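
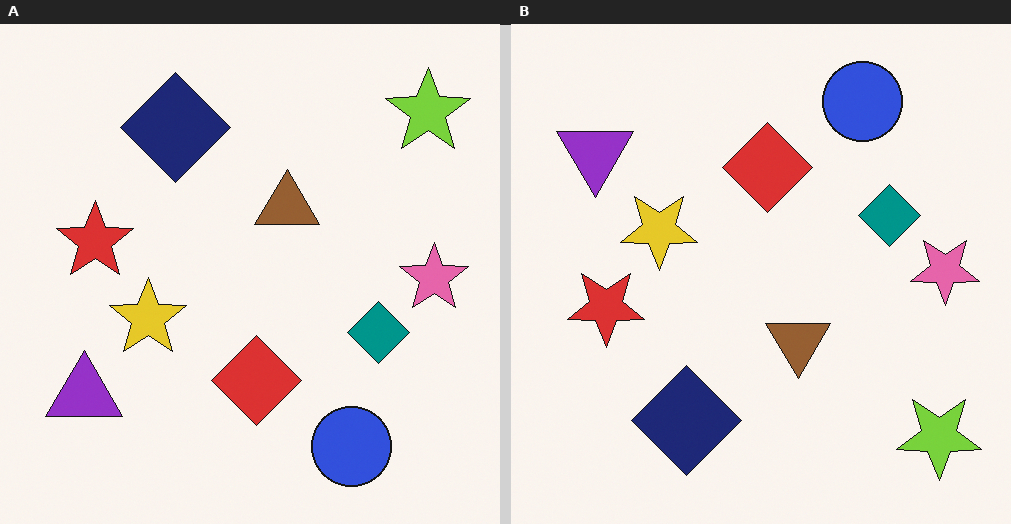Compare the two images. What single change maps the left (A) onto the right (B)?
This is the original image flipped vertically (top ↔ bottom).

The blue circle is in the bottom-right of the left (A) image and the top-right of the right (B) — shapes on opposite sides of the horizontal midline have swapped in a mirror flip.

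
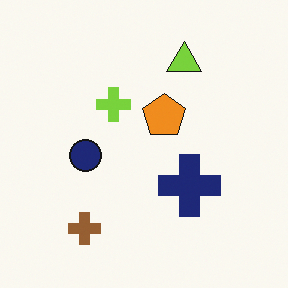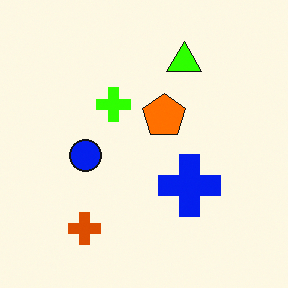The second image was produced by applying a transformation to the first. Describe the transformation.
The transformation is: heavily oversaturated.

All colors are more vivid — a global saturation change.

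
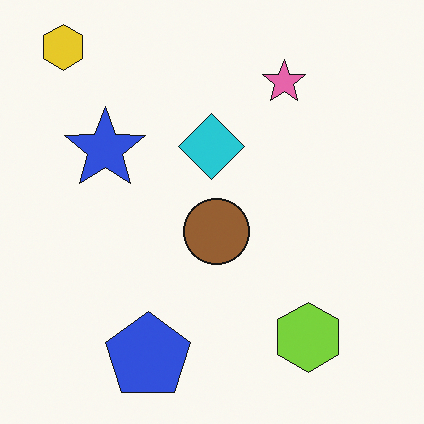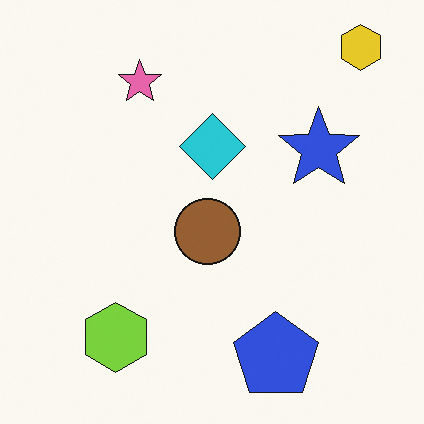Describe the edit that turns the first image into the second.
Flipped horizontally (left ↔ right).

The yellow hexagon is in the top-left of the first image and the top-right of the second — shapes on opposite sides of the vertical midline have swapped in a mirror flip.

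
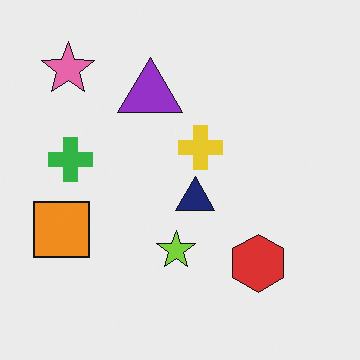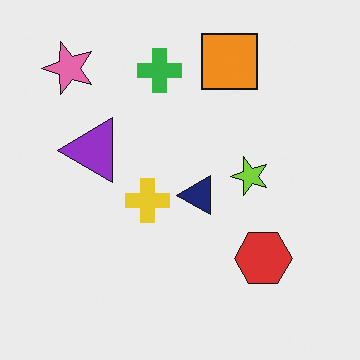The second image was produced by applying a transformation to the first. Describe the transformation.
It was transposed (reflected across the top-left ↔ bottom-right diagonal).

Shapes have swapped their row and column positions — what was in the top-right is now in the bottom-left — a diagonal reflection.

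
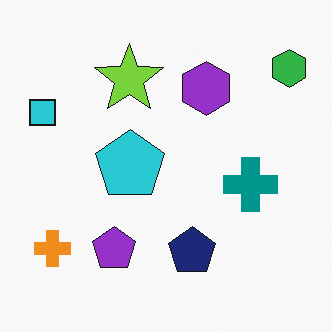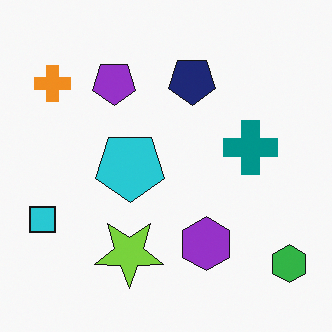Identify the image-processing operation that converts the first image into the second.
The second image is the first flipped vertically (top ↔ bottom).

The green hexagon is in the top-right of the first image and the bottom-right of the second — shapes on opposite sides of the horizontal midline have swapped in a mirror flip.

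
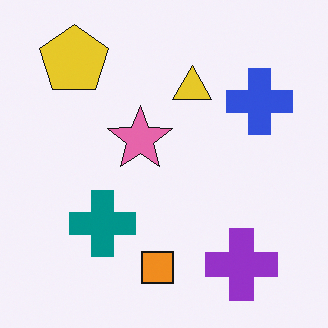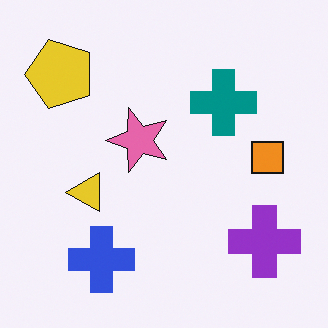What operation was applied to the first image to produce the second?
The second image is the first transposed (reflected across the top-left ↔ bottom-right diagonal).

Shapes have swapped their row and column positions — what was in the top-right is now in the bottom-left — a diagonal reflection.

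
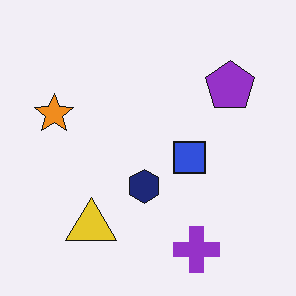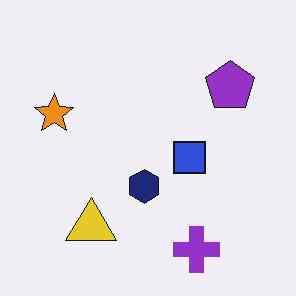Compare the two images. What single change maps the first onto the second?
This is the original image JPEG-compressed with visible artifacts.

Blocky 8×8 compression artifacts appear around shape edges and the flat background shows ringing — characteristic JPEG degradation.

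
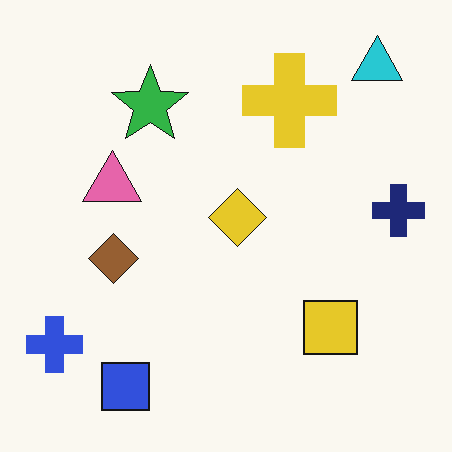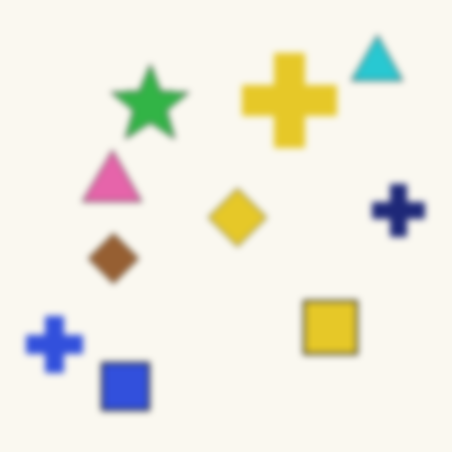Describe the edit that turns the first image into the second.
The second image is the first noticeably gaussian-blurred.

Shape edges and outlines are uniformly softened across the whole image.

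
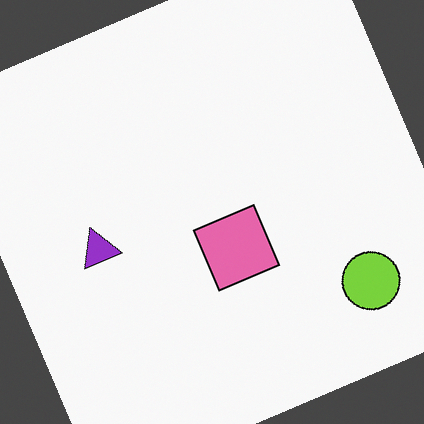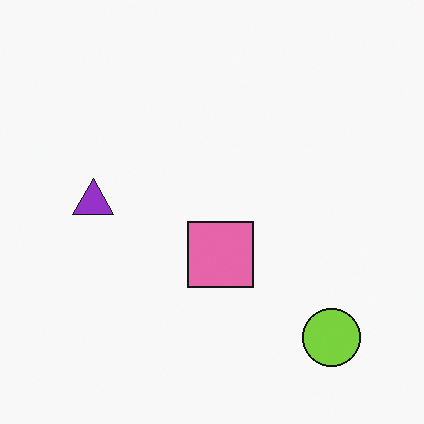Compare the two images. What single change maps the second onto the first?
Rotated counter-clockwise by a clearly visible amount.

Every shape is tilted by the same angle and the image corners show triangular fill wedges — a whole-image rotation by a non-right angle.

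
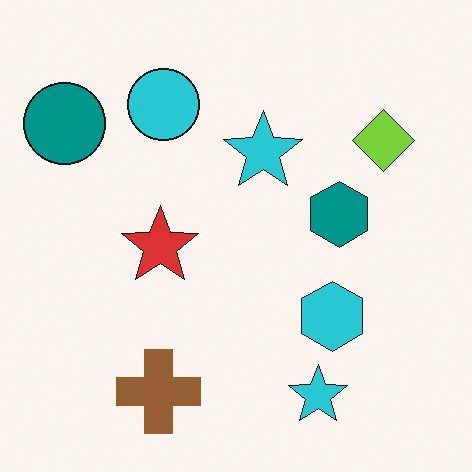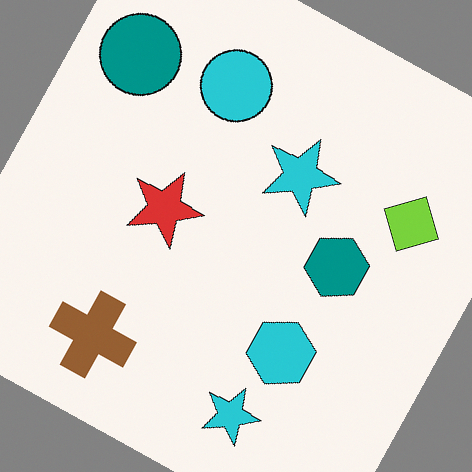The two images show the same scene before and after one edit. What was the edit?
The image was rotated clockwise by a clearly visible amount.

Every shape is tilted by the same angle and the image corners show triangular fill wedges — a whole-image rotation by a non-right angle.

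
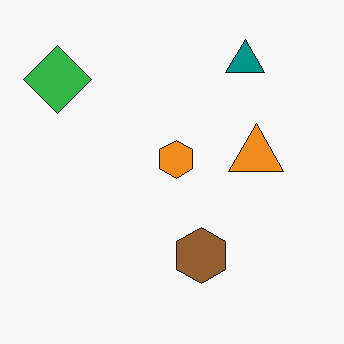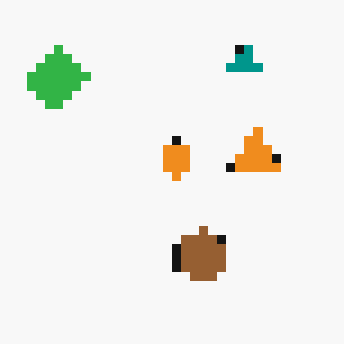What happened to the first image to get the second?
This is the original image coarsely pixelated.

Shapes are reduced to large square blocks; fine edges and outlines are lost — a downscale-then-upscale (mosaic) effect.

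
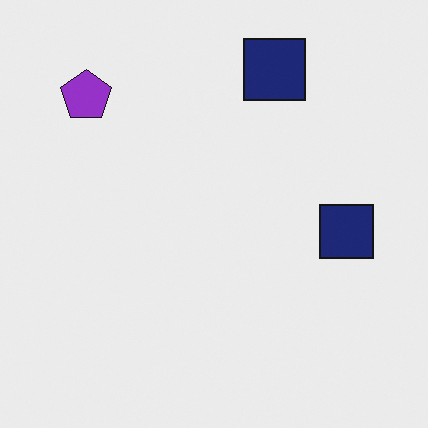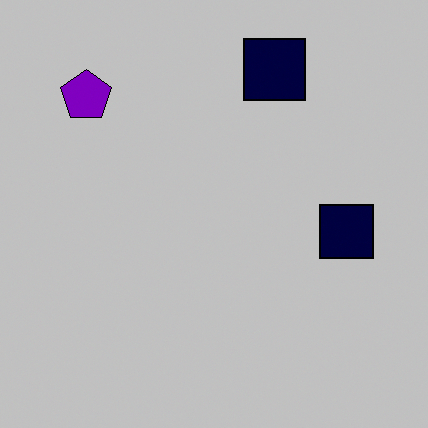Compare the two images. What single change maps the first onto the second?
This is the original image aggressively posterized.

Each flat color has snapped to a coarser quantized level — most visibly, the near-white background has dropped to a flat grey.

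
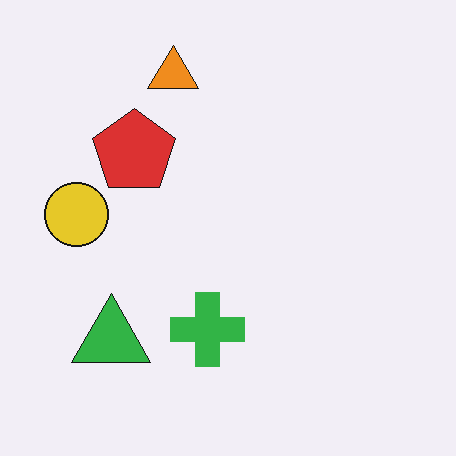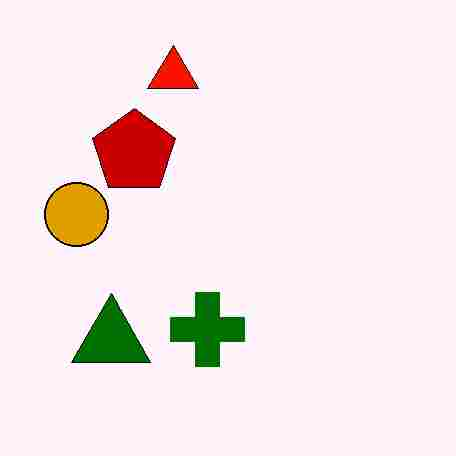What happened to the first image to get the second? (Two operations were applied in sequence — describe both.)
The transformation is: boosted in contrast, then heavily JPEG-compressed with obvious blocking artifacts.

Tones are pushed away from mid-grey across the whole image — a global contrast change. Blocky 8×8 compression artifacts appear around shape edges and the flat background shows ringing — characteristic JPEG degradation.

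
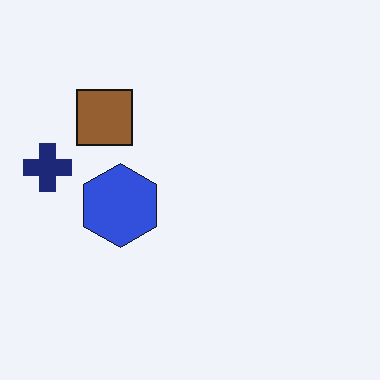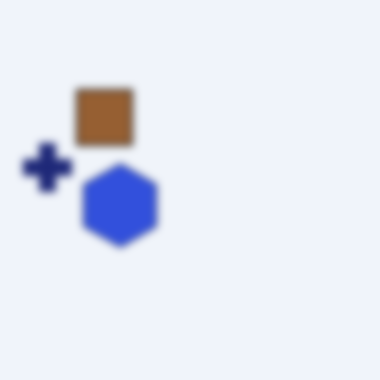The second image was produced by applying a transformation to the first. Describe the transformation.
It was noticeably gaussian-blurred.

Shape edges and outlines are uniformly softened across the whole image.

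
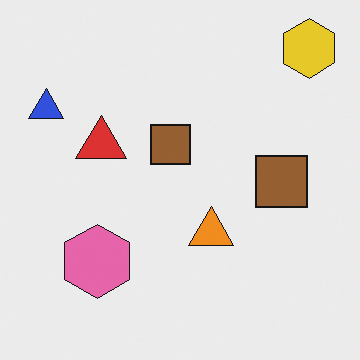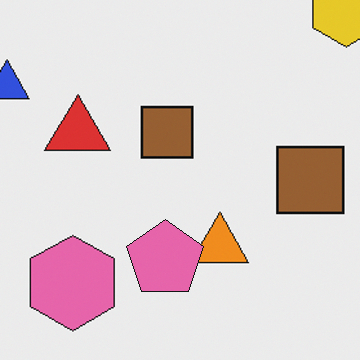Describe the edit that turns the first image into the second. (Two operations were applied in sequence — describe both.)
The transformation is: cropped slightly and scaled back up, then overlaid with an additional pink pentagon.

The visible shapes are larger and the field of view is narrower; shapes near the original edges may be partly or wholly outside the frame — a crop-and-rescale. A pink pentagon appears in the second image that is absent from the first.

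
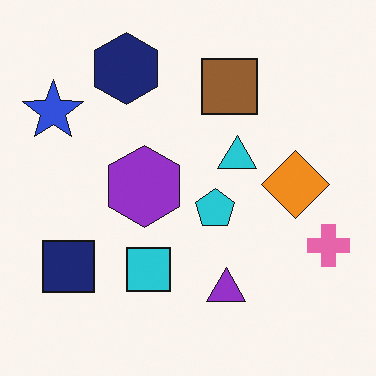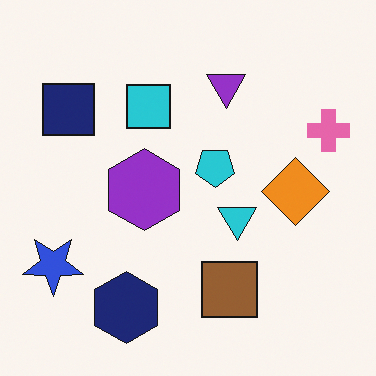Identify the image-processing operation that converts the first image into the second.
The transformation is: flipped vertically (top ↔ bottom).

The navy hexagon is in the top of the first image and the bottom of the second — shapes on opposite sides of the horizontal midline have swapped in a mirror flip.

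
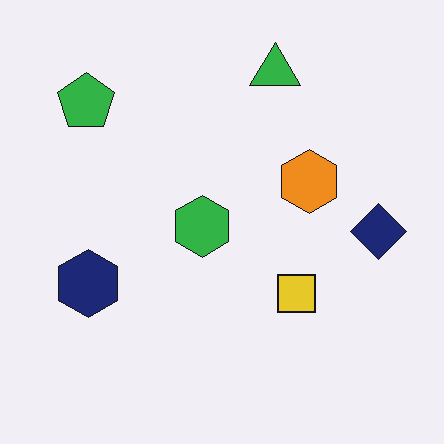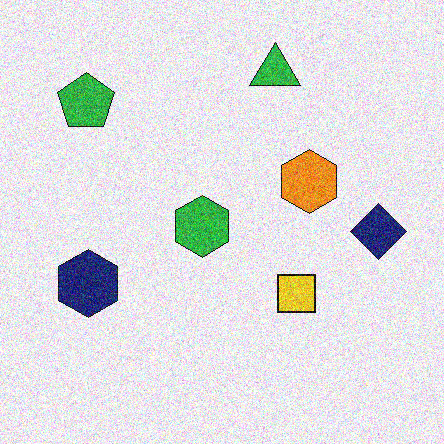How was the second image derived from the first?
It was degraded with strong gaussian noise.

Random speckle covers the whole image, including the flat background.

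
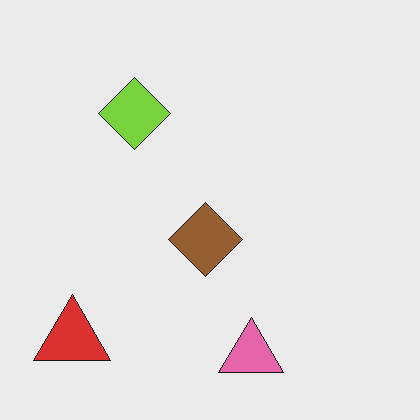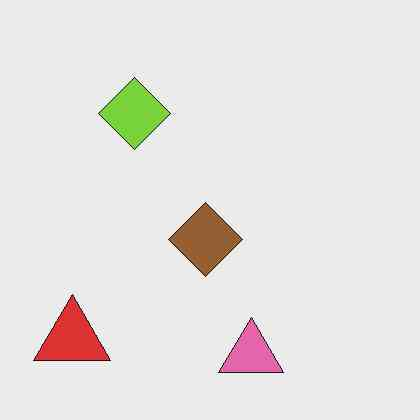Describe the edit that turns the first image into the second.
The image was given moderate JPEG compression.

Blocky 8×8 compression artifacts appear around shape edges and the flat background shows ringing — characteristic JPEG degradation.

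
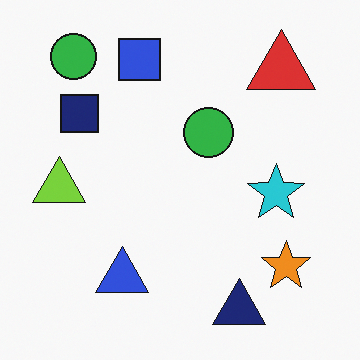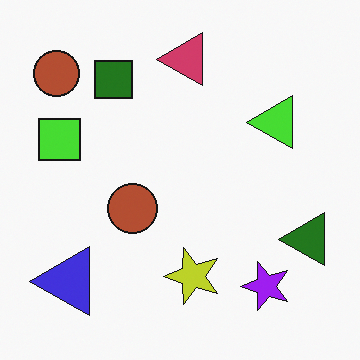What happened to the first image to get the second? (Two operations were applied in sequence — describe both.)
It was transposed (reflected across the top-left ↔ bottom-right diagonal), then hue-shifted through roughly half the color wheel.

Shapes have swapped their row and column positions — what was in the top-right is now in the bottom-left — a diagonal reflection. Every shape's color has rotated by the same amount around the hue wheel — a uniform hue shift.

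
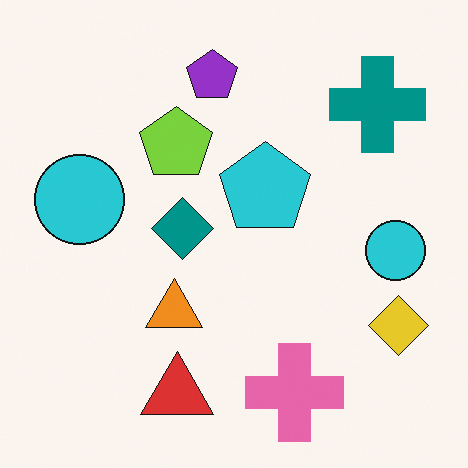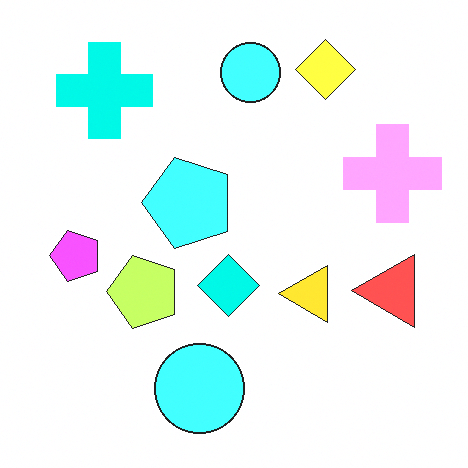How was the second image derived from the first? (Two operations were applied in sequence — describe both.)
Rotated 90° counter-clockwise, then substantially brightened.

The teal cross sits in the top-right of the first image and the top-left of the second — consistent with a whole-image 90° counter-clockwise rotation. Every pixel — background and shapes alike — is uniformly brightened.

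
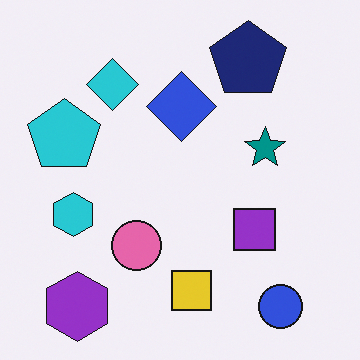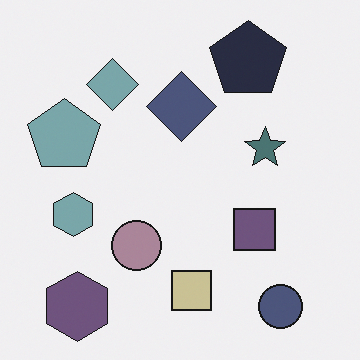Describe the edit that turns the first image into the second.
Made much more muted (saturation change).

All colors are more muted and greyish — a global saturation change.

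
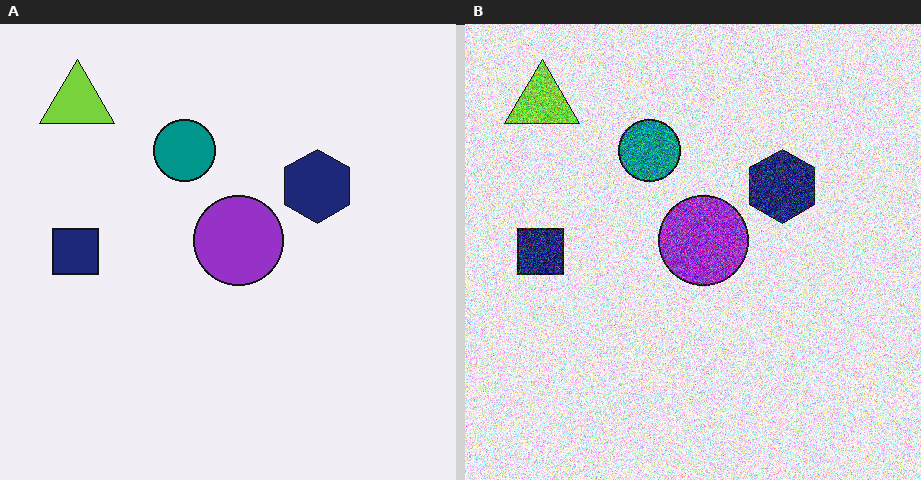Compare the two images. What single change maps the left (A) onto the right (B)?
This is the original image degraded with a thick layer of grain.

Random speckle covers the whole image, including the flat background.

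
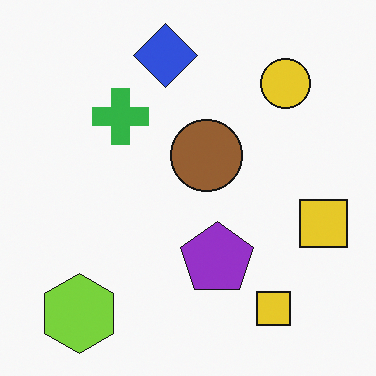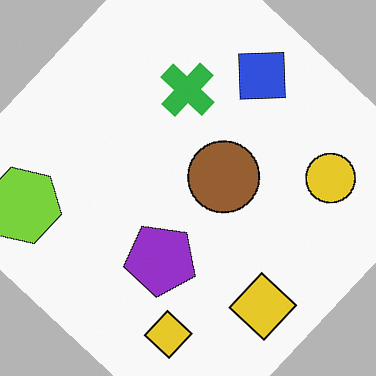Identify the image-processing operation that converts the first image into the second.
The transformation is: rotated clockwise by a large amount — several tens of degrees.

Every shape is tilted by the same angle and the image corners show triangular fill wedges — a whole-image rotation by a non-right angle.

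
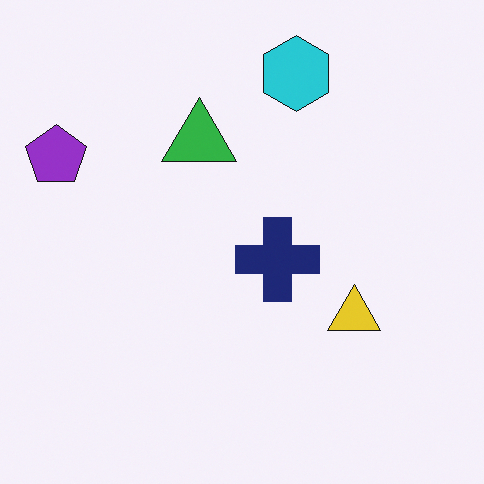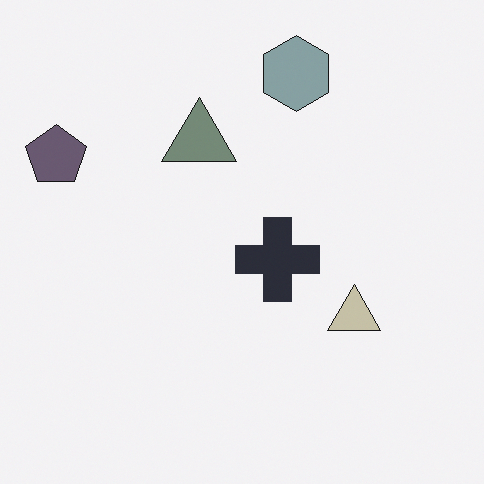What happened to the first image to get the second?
The transformation is: made much more muted (saturation change).

All colors are more muted and greyish — a global saturation change.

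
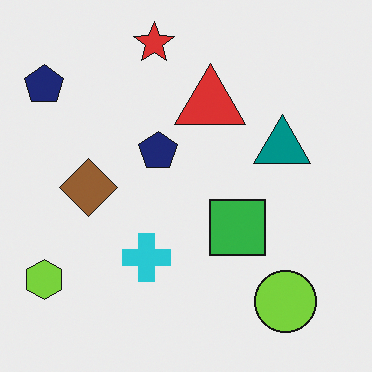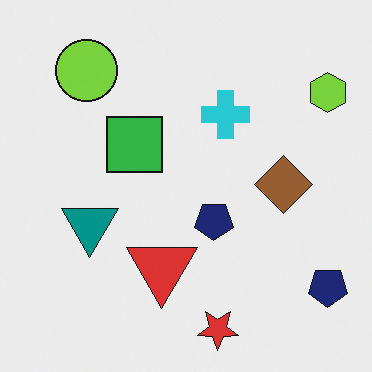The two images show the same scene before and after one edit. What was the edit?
It was rotated 180°.

The lime hexagon sits in the bottom-left of the first image and the top-right of the second — consistent with a whole-image 180° rotation.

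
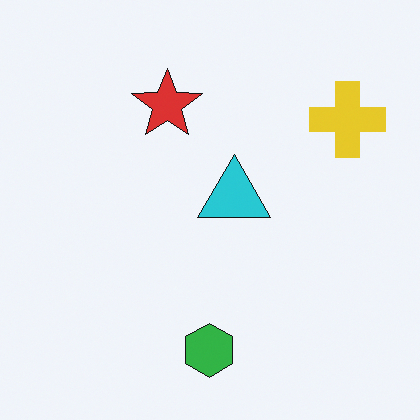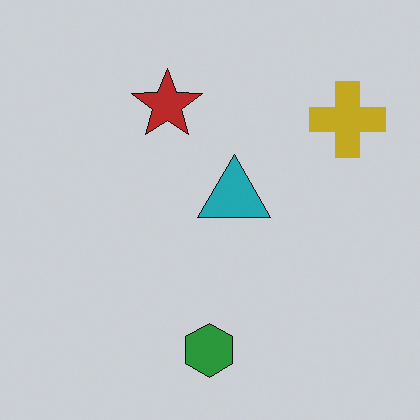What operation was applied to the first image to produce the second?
The second image is the first slightly darkened.

Every pixel — background and shapes alike — is uniformly darkened.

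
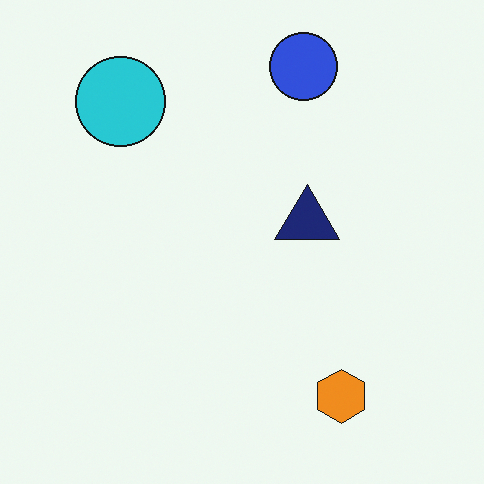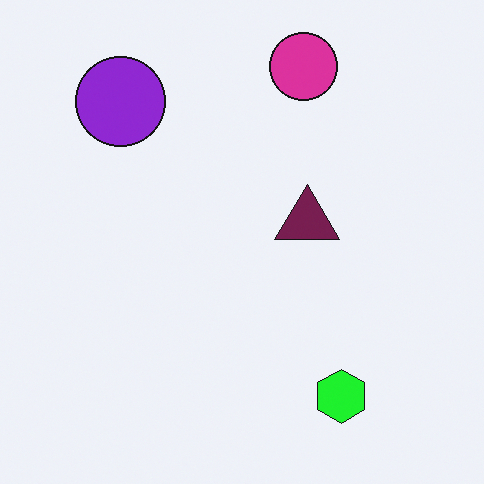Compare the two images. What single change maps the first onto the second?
This is the original image hue-shifted through roughly a third of the color wheel.

Every shape's color has rotated by the same amount around the hue wheel — a uniform hue shift.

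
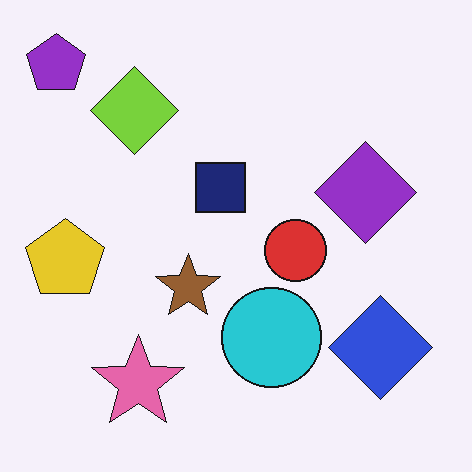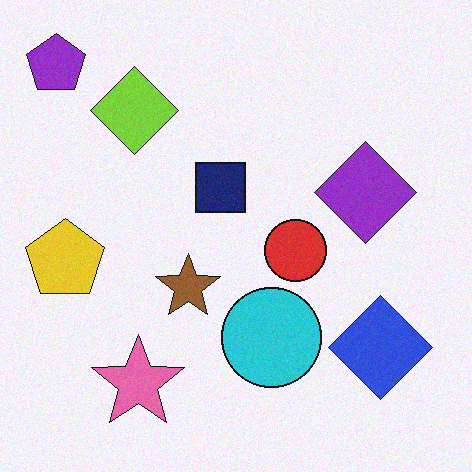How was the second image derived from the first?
The image was degraded with subtle gaussian noise.

Random speckle covers the whole image, including the flat background.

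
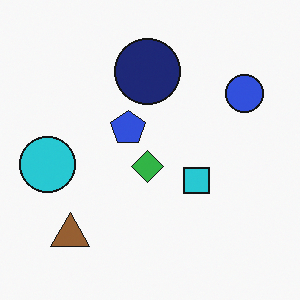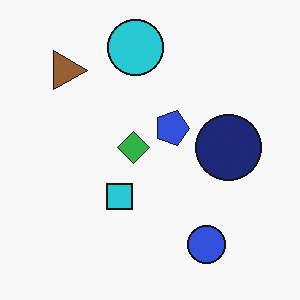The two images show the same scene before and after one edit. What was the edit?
Rotated 90° clockwise.

The brown triangle sits in the bottom-left of the first image and the top-left of the second — consistent with a whole-image 90° clockwise rotation.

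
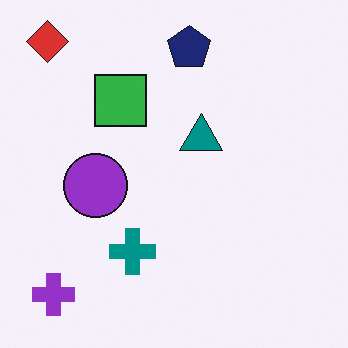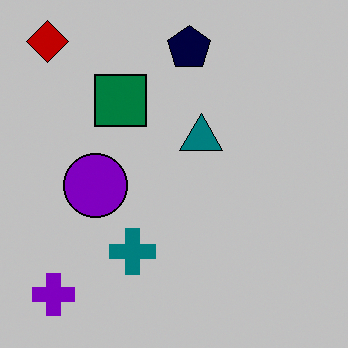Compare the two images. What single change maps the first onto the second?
The image was aggressively posterized.

Each flat color has snapped to a coarser quantized level — most visibly, the near-white background has dropped to a flat grey.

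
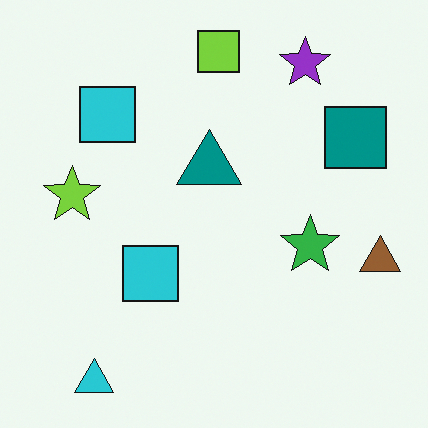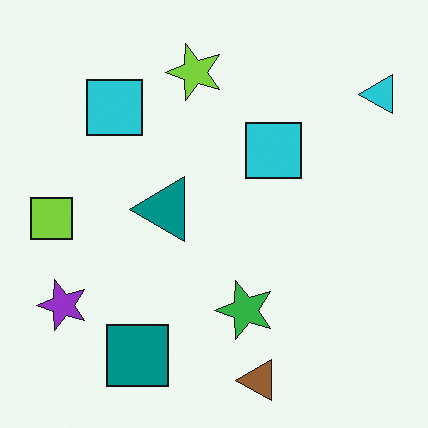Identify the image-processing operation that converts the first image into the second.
This is the original image transposed (reflected across the top-left ↔ bottom-right diagonal).

Shapes have swapped their row and column positions — what was in the top-right is now in the bottom-left — a diagonal reflection.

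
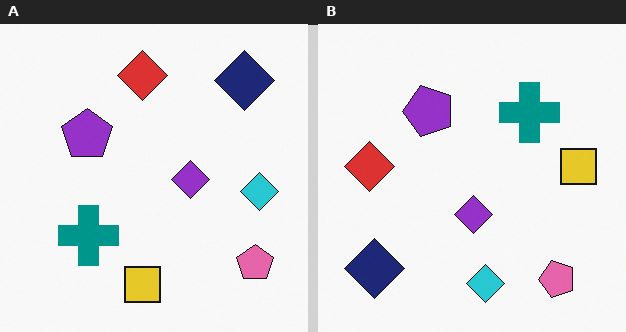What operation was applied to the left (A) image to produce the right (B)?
Transposed (reflected across the top-left ↔ bottom-right diagonal).

Shapes have swapped their row and column positions — what was in the top-right is now in the bottom-left — a diagonal reflection.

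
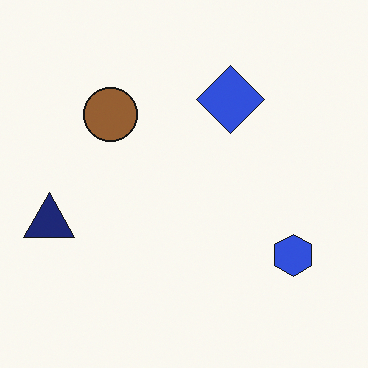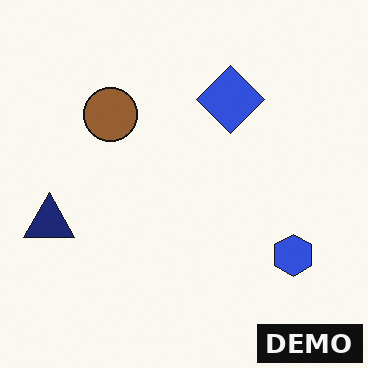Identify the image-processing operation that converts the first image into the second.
This is the original image watermarked with the text "DEMO" in the lower-right corner.

A dark label reading "DEMO" appears in the lower-right corner.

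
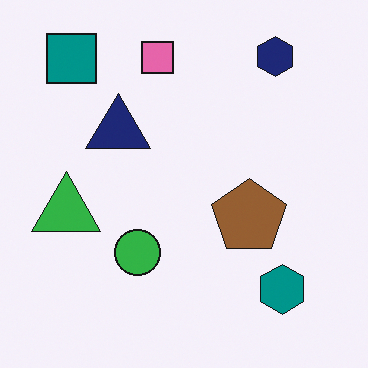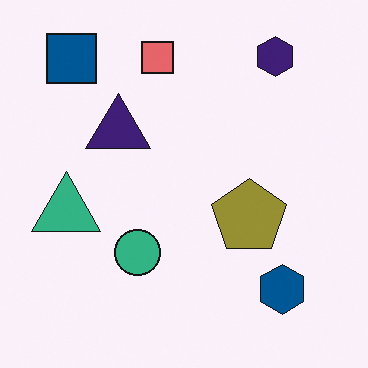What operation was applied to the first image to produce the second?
The image was hue-shifted slightly.

Every shape's color has rotated by the same amount around the hue wheel — a uniform hue shift.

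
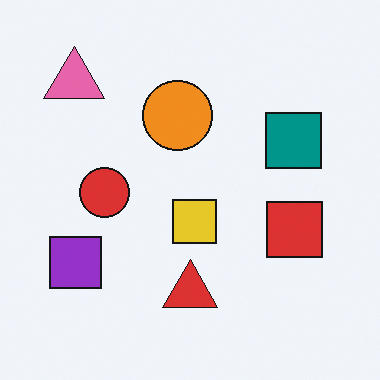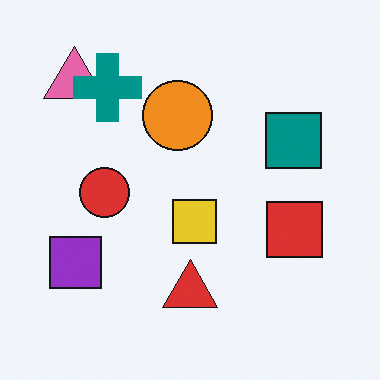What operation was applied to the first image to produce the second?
It was overlaid with an additional teal cross.

A teal cross appears in the second image that is absent from the first.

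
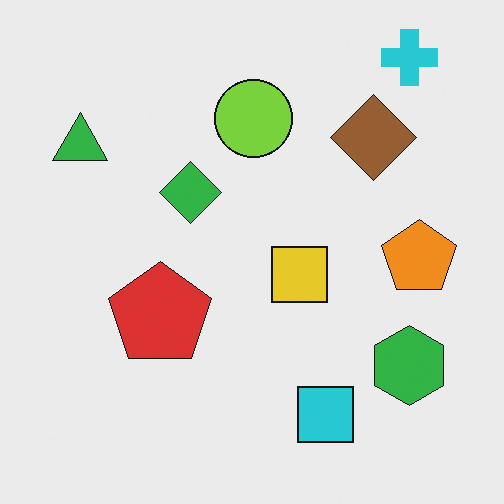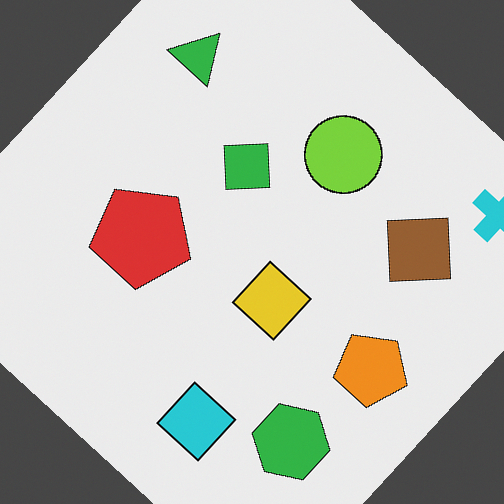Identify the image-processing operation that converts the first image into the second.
The transformation is: rotated clockwise by a large amount — several tens of degrees.

Every shape is tilted by the same angle and the image corners show triangular fill wedges — a whole-image rotation by a non-right angle.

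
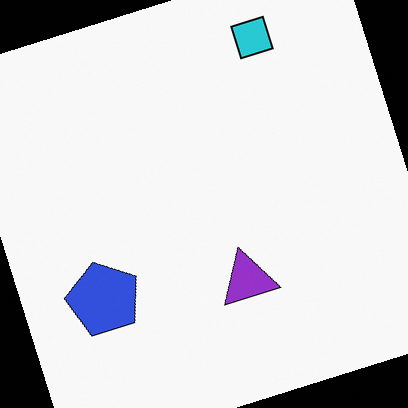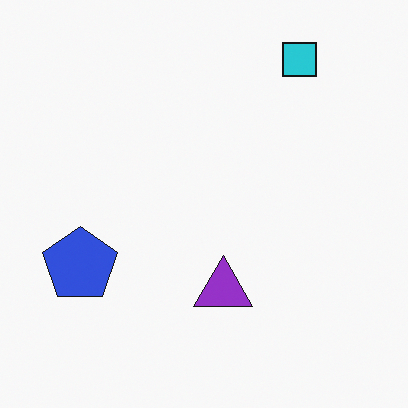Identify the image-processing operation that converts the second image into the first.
The first image is the second rotated counter-clockwise by a moderate amount.

Every shape is tilted by the same angle and the image corners show triangular fill wedges — a whole-image rotation by a non-right angle.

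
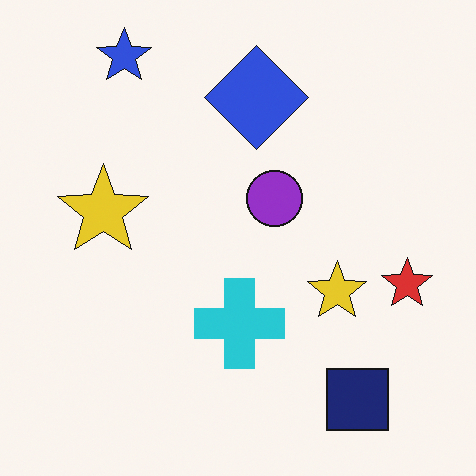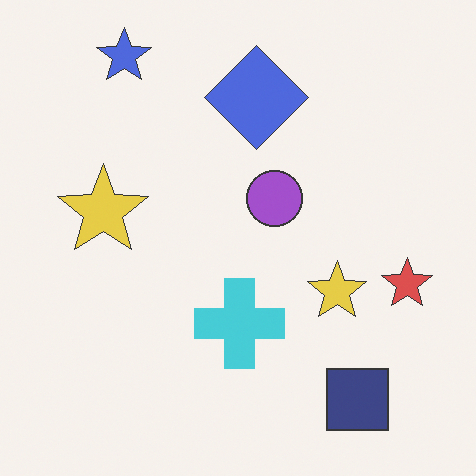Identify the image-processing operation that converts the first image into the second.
The second image is the first given slightly reduced contrast.

Tones are pushed toward mid-grey across the whole image — a global contrast change.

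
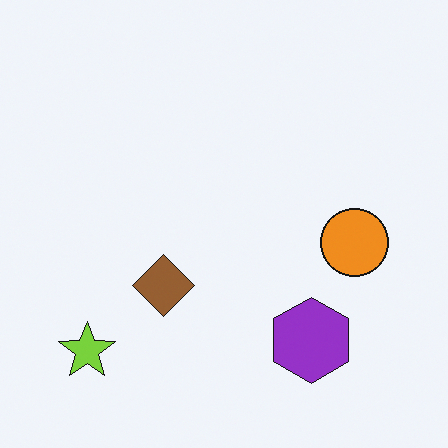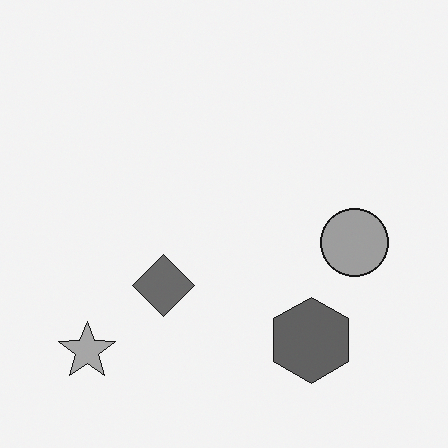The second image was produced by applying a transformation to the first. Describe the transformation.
The image was converted to grayscale.

All color is removed — every shape is now a shade of grey.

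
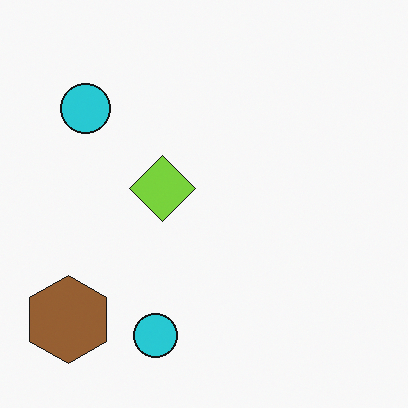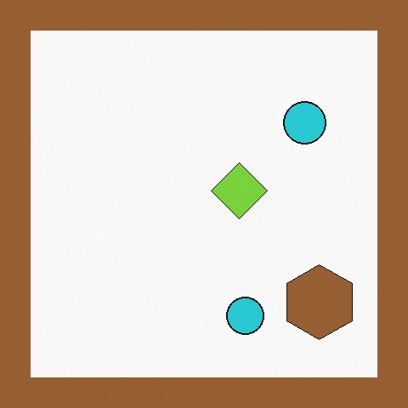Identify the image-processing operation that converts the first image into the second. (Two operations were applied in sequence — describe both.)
The image was flipped horizontally (left ↔ right), then framed with a brown border.

The brown hexagon is in the bottom-left of the first image and the bottom-right of the second — shapes on opposite sides of the vertical midline have swapped in a mirror flip. A solid brown frame runs around the edge of the second image, with the content slightly shrunk inside it.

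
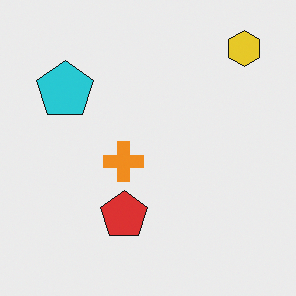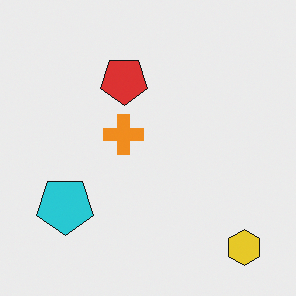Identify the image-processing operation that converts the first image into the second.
It was flipped vertically (top ↔ bottom).

The yellow hexagon is in the top-right of the first image and the bottom-right of the second — shapes on opposite sides of the horizontal midline have swapped in a mirror flip.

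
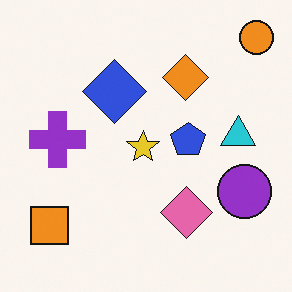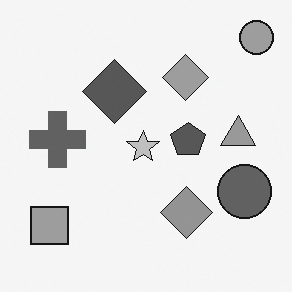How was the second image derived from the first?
The second image is the first converted to grayscale.

All color is removed — every shape is now a shade of grey.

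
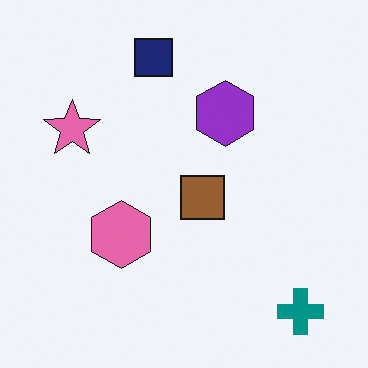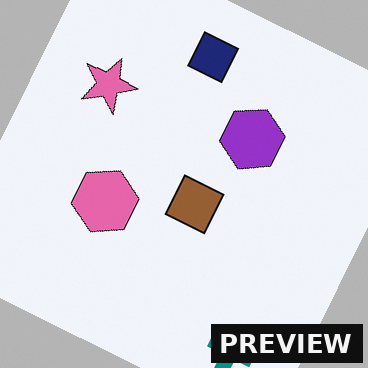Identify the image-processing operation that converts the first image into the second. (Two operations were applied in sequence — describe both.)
It was rotated clockwise by a clearly visible amount, then watermarked with the text "PREVIEW" in the lower-right corner.

Every shape is tilted by the same angle and the image corners show triangular fill wedges — a whole-image rotation by a non-right angle. A dark label reading "PREVIEW" appears in the lower-right corner.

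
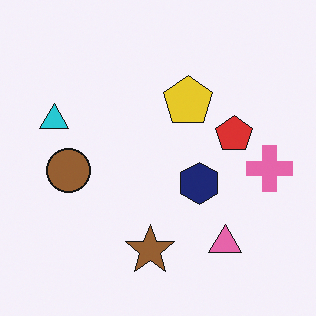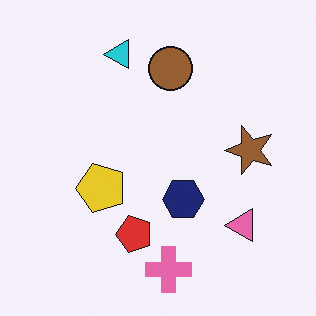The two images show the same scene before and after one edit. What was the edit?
The second image is the first transposed (reflected across the top-left ↔ bottom-right diagonal).

Shapes have swapped their row and column positions — what was in the top-right is now in the bottom-left — a diagonal reflection.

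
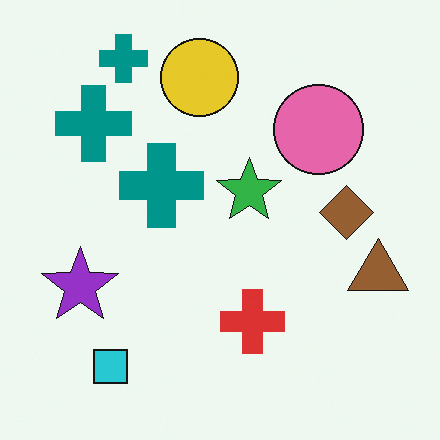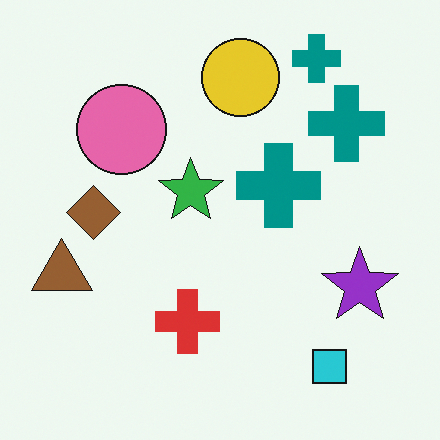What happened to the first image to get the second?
It was flipped horizontally (left ↔ right).

The brown triangle is in the right of the first image and the left of the second — shapes on opposite sides of the vertical midline have swapped in a mirror flip.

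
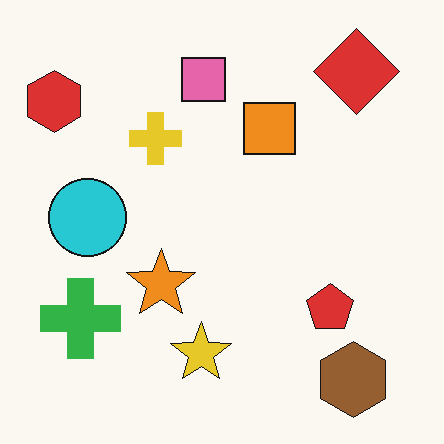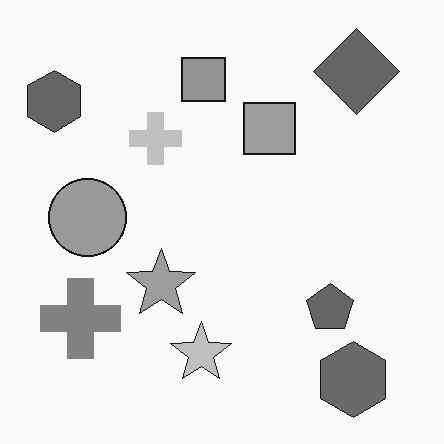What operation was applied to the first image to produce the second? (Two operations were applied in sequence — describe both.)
This is the original image converted to grayscale, then given moderate JPEG compression.

All color is removed — every shape is now a shade of grey. Blocky 8×8 compression artifacts appear around shape edges and the flat background shows ringing — characteristic JPEG degradation.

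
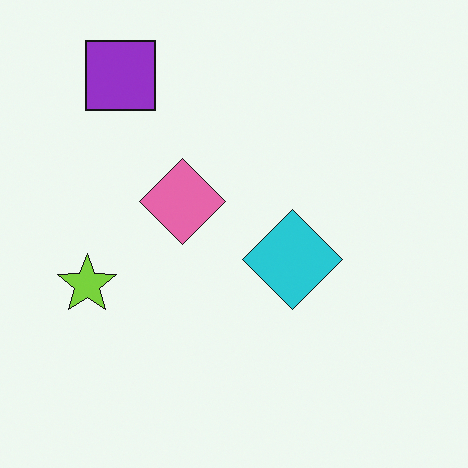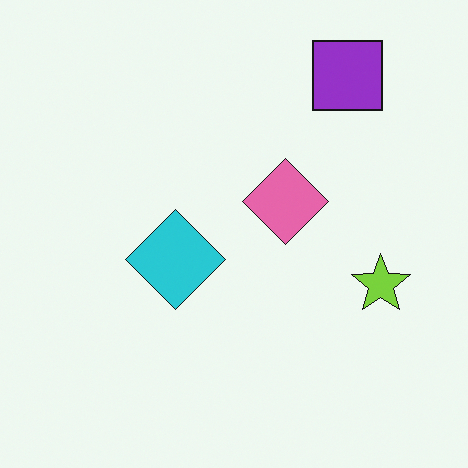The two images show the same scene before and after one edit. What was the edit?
The image was flipped horizontally (left ↔ right).

The lime star is in the left of the first image and the right of the second — shapes on opposite sides of the vertical midline have swapped in a mirror flip.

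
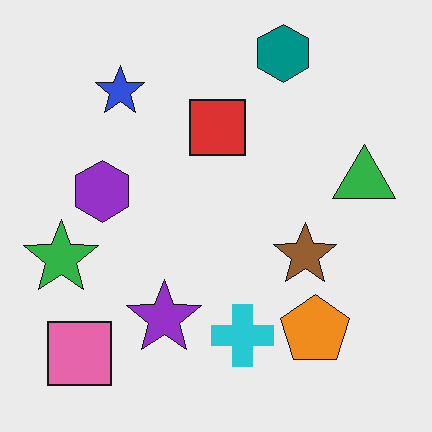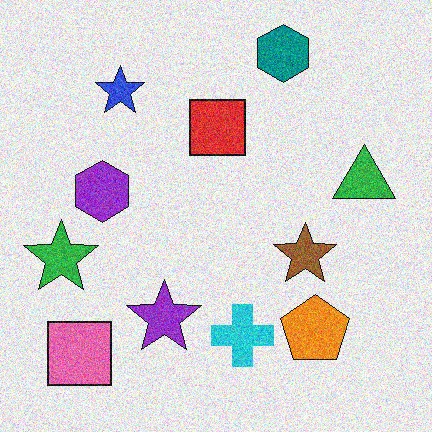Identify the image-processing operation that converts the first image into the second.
Degraded with moderate additive noise.

Random speckle covers the whole image, including the flat background.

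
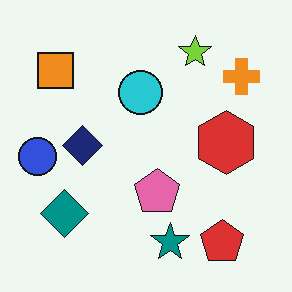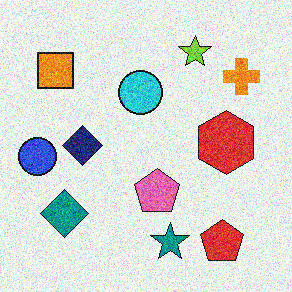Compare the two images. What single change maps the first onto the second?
This is the original image degraded with strong gaussian noise.

Random speckle covers the whole image, including the flat background.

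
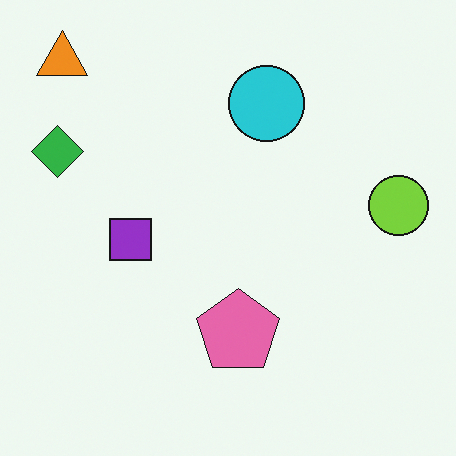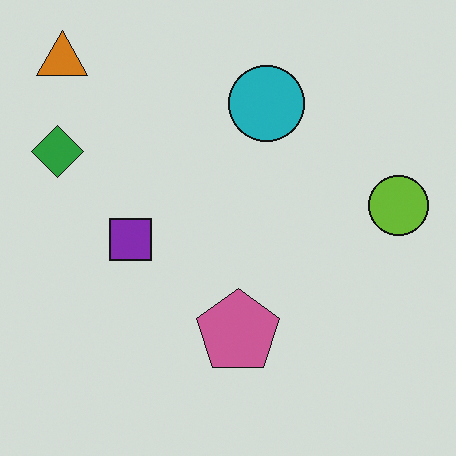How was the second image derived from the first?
It was slightly darkened.

Every pixel — background and shapes alike — is uniformly darkened.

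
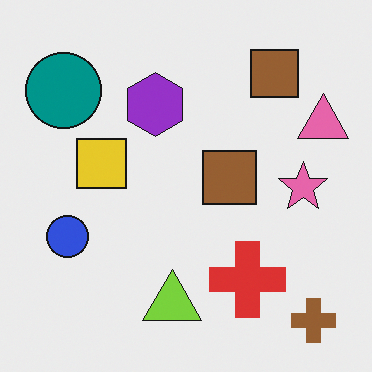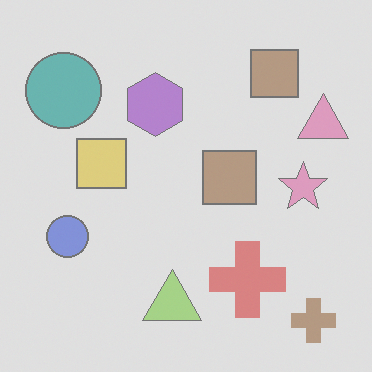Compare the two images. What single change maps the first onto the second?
The transformation is: given much lower contrast.

Tones are pushed toward mid-grey across the whole image — a global contrast change.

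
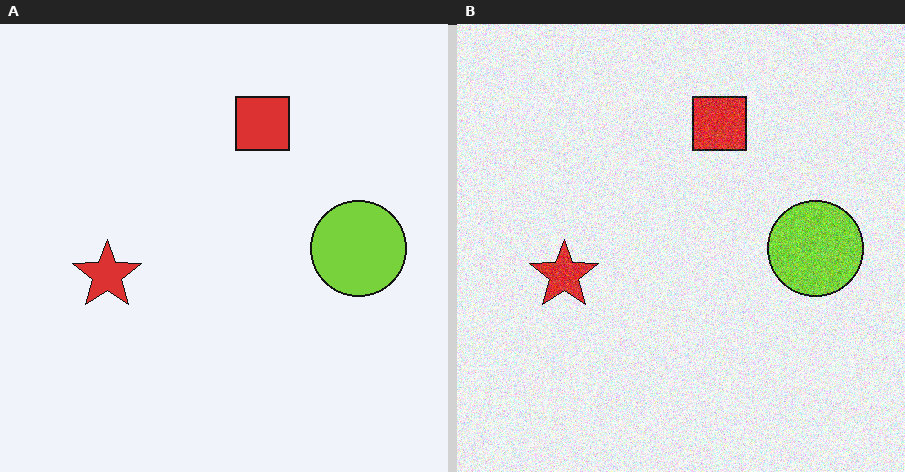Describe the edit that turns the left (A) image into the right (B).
The transformation is: degraded with visible gaussian noise.

Random speckle covers the whole image, including the flat background.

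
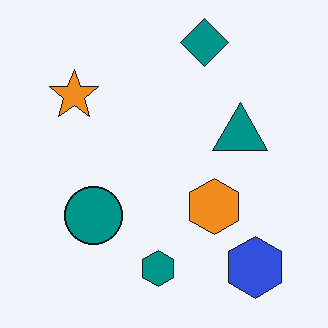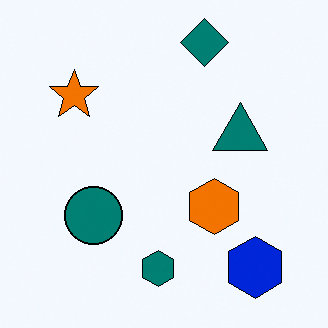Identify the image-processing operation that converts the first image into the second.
It was given slightly increased contrast.

Tones are pushed away from mid-grey across the whole image — a global contrast change.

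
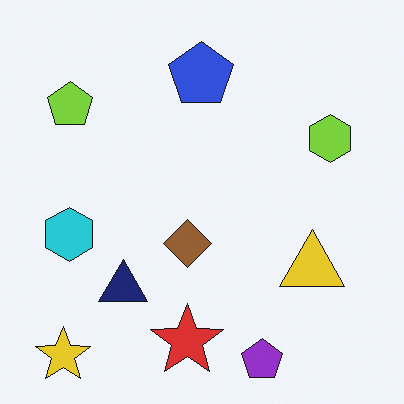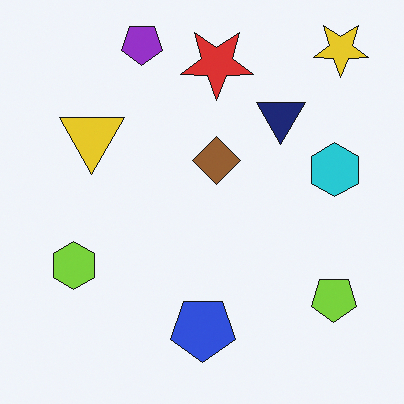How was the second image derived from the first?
It was rotated 180°.

The yellow star sits in the bottom-left of the first image and the top-right of the second — consistent with a whole-image 180° rotation.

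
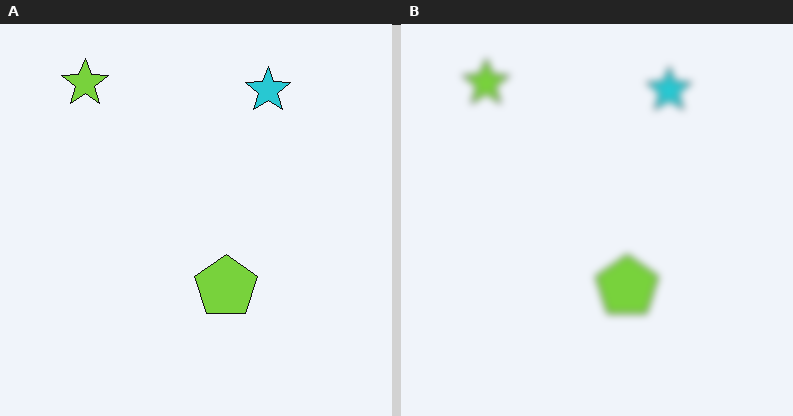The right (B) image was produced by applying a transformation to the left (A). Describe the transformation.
It was moderately blurred.

Shape edges and outlines are uniformly softened across the whole image.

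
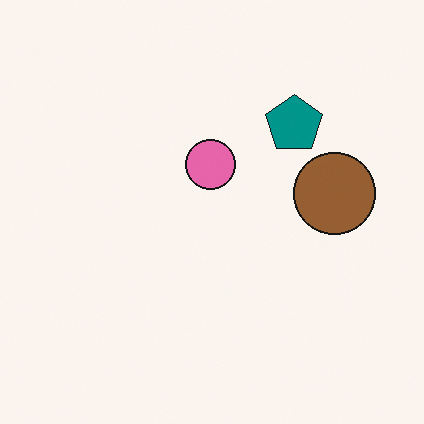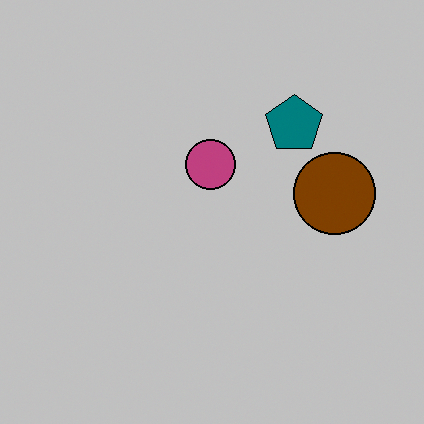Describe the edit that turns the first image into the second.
Aggressively posterized.

Each flat color has snapped to a coarser quantized level — most visibly, the near-white background has dropped to a flat grey.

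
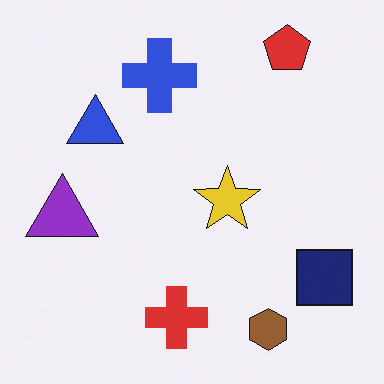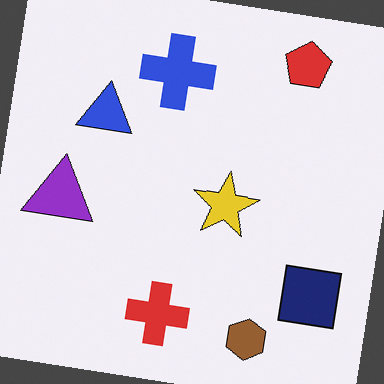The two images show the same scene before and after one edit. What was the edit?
Rotated clockwise by a small amount.

Every shape is tilted by the same angle and the image corners show triangular fill wedges — a whole-image rotation by a non-right angle.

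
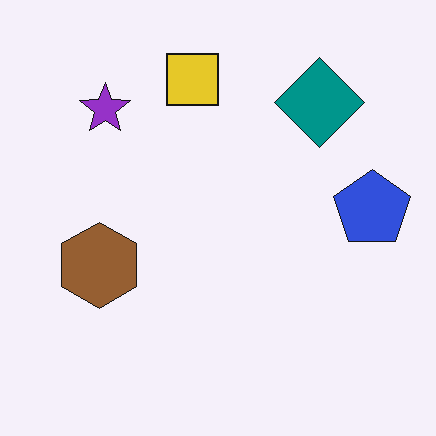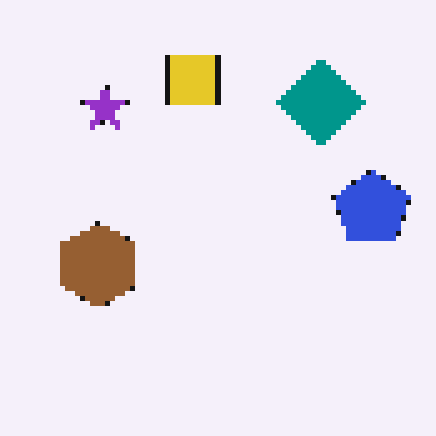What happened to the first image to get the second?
The transformation is: lightly pixelated (a mild mosaic effect).

Shapes are reduced to large square blocks; fine edges and outlines are lost — a downscale-then-upscale (mosaic) effect.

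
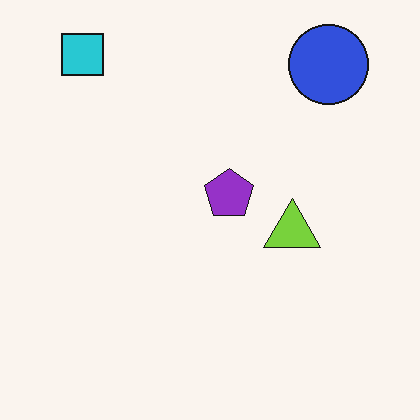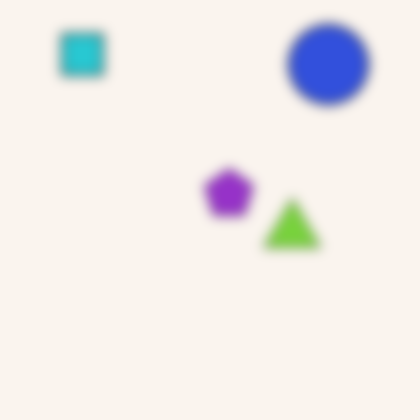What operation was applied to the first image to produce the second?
The transformation is: strongly gaussian-blurred.

Shape edges and outlines are uniformly softened across the whole image.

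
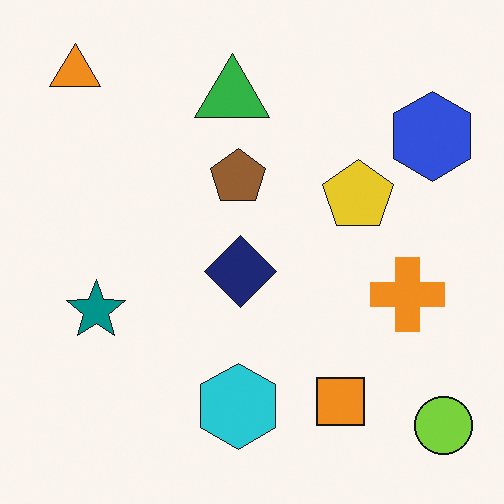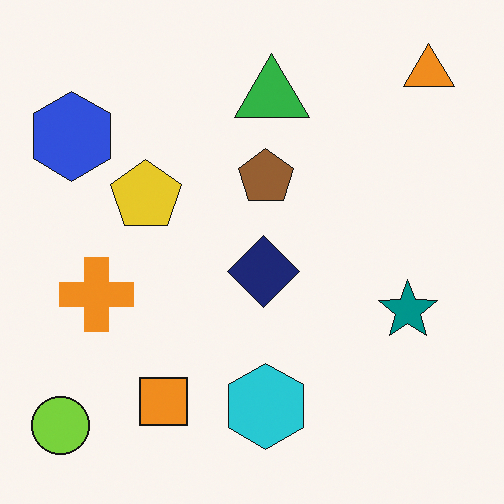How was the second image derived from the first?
The second image is the first flipped horizontally (left ↔ right).

The lime circle is in the bottom-right of the first image and the bottom-left of the second — shapes on opposite sides of the vertical midline have swapped in a mirror flip.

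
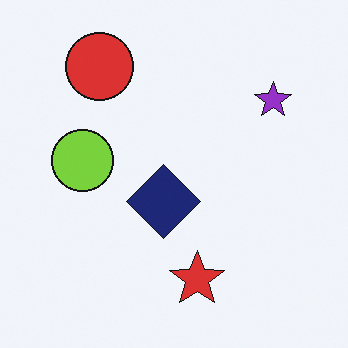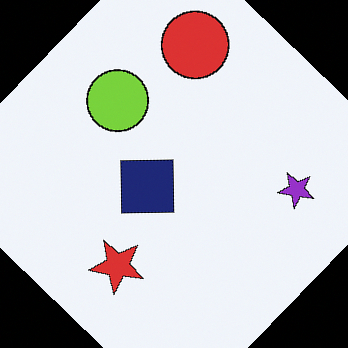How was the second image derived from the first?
The transformation is: rotated clockwise by a large amount — several tens of degrees.

Every shape is tilted by the same angle and the image corners show triangular fill wedges — a whole-image rotation by a non-right angle.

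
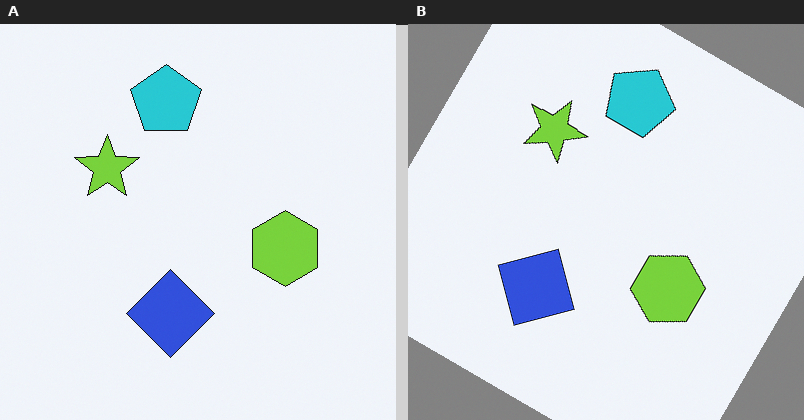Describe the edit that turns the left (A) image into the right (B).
It was rotated clockwise by a large amount — several tens of degrees.

Every shape is tilted by the same angle and the image corners show triangular fill wedges — a whole-image rotation by a non-right angle.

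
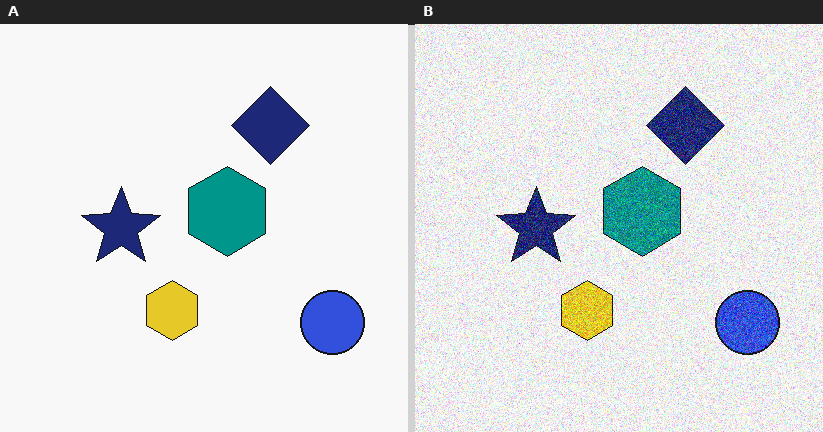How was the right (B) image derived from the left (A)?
The image was degraded with heavy additive noise.

Random speckle covers the whole image, including the flat background.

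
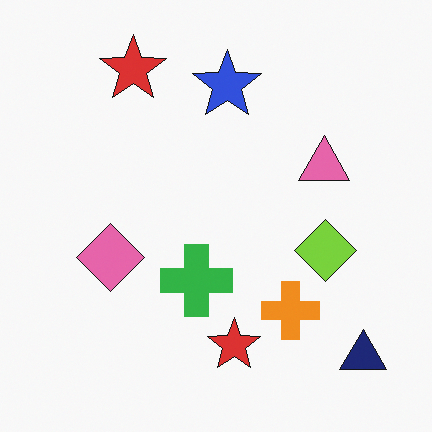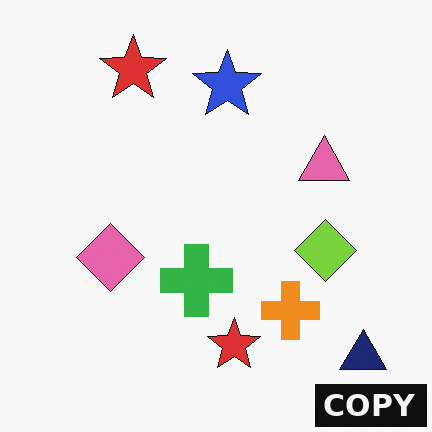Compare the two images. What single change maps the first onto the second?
The transformation is: watermarked with the text "COPY" in the lower-right corner.

A dark label reading "COPY" appears in the lower-right corner.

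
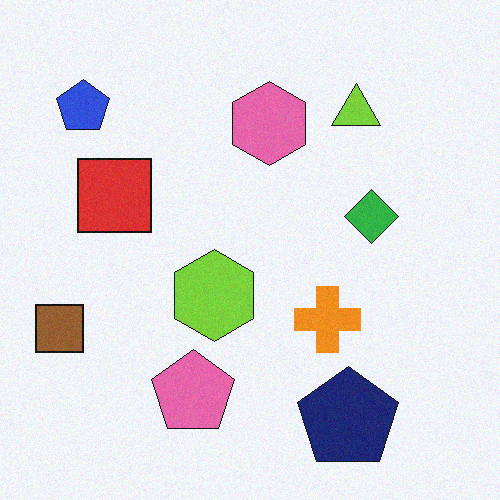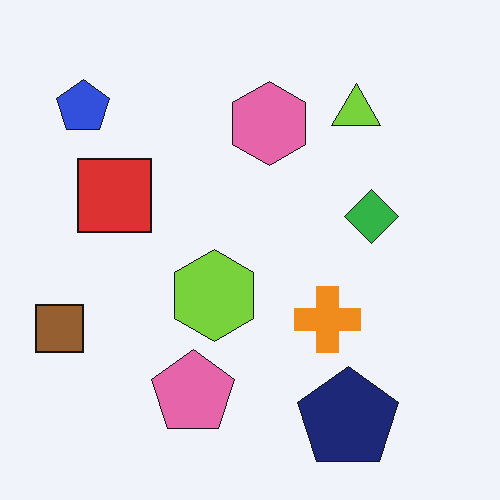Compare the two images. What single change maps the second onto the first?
The first image is the second degraded with a light layer of grain.

Random speckle covers the whole image, including the flat background.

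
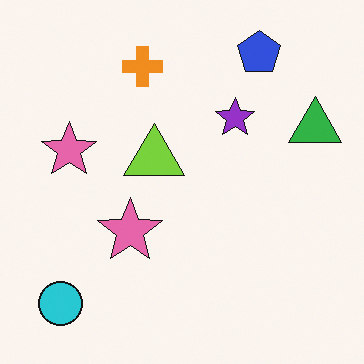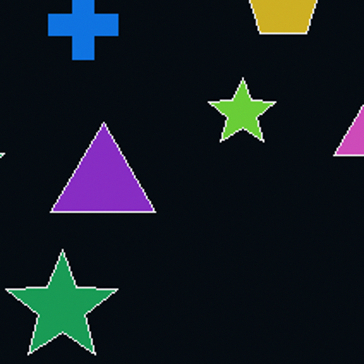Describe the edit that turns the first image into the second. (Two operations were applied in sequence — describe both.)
The transformation is: color-inverted (negative), then cropped to a noticeably smaller region and rescaled.

The light background has become dark and every shape's color is its complement — a photographic negative. The visible shapes are larger and the field of view is narrower; shapes near the original edges may be partly or wholly outside the frame — a crop-and-rescale.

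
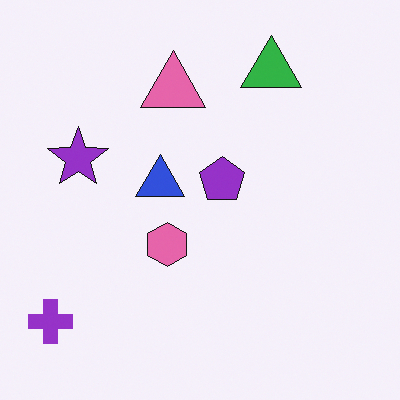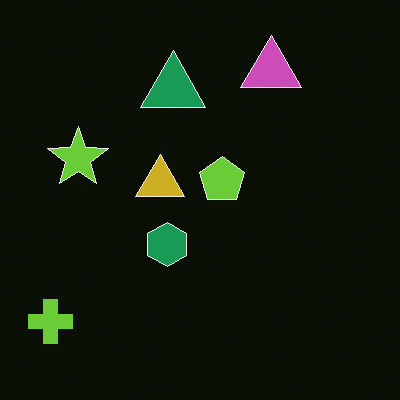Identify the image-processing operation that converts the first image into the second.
Color-inverted (negative).

The light background has become dark and every shape's color is its complement — a photographic negative.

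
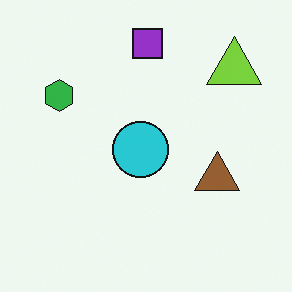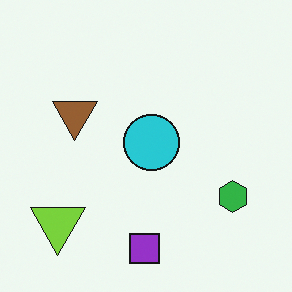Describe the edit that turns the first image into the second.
The second image is the first rotated 180°.

The lime triangle sits in the top-right of the first image and the bottom-left of the second — consistent with a whole-image 180° rotation.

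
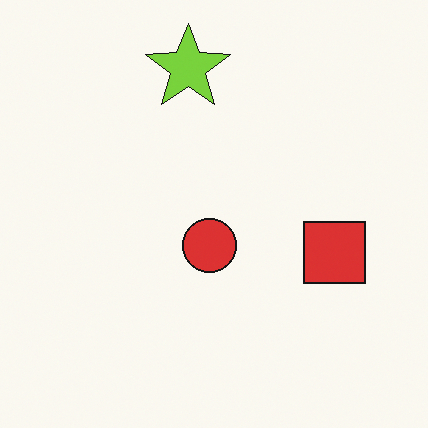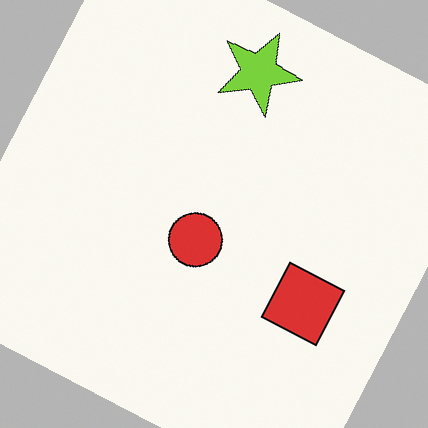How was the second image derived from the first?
The second image is the first rotated clockwise by a clearly visible amount.

Every shape is tilted by the same angle and the image corners show triangular fill wedges — a whole-image rotation by a non-right angle.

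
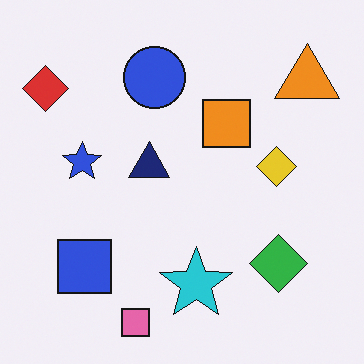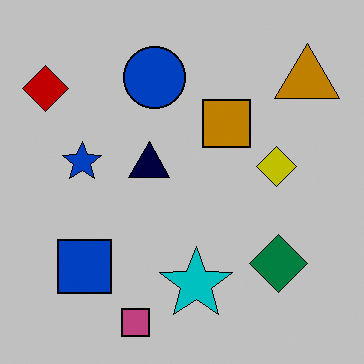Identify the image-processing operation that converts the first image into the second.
This is the original image heavily posterized to just a handful of flat colors.

Each flat color has snapped to a coarser quantized level — most visibly, the near-white background has dropped to a flat grey.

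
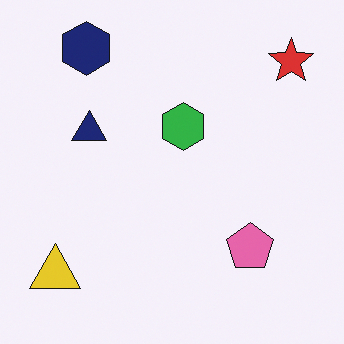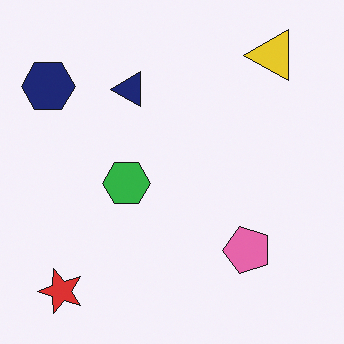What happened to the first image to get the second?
The image was transposed (reflected across the top-left ↔ bottom-right diagonal).

Shapes have swapped their row and column positions — what was in the top-right is now in the bottom-left — a diagonal reflection.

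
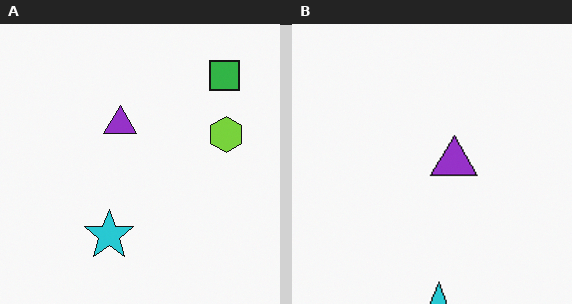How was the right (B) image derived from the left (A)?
This is the original image cropped to a modestly smaller region and rescaled.

The visible shapes are larger and the field of view is narrower; shapes near the original edges may be partly or wholly outside the frame — a crop-and-rescale.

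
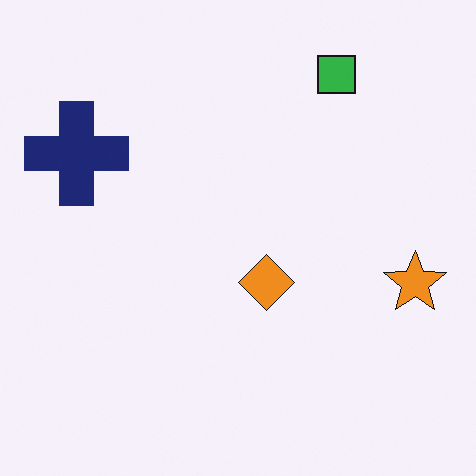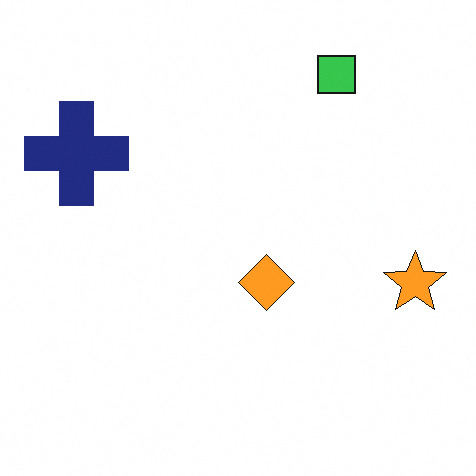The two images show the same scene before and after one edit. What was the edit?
Brightened a little.

Every pixel — background and shapes alike — is uniformly brightened.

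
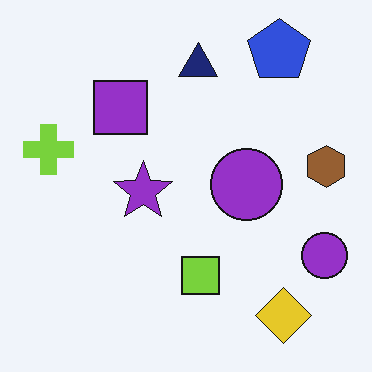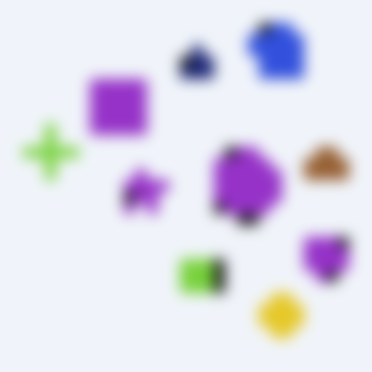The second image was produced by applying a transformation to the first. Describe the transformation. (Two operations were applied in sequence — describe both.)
This is the original image coarsely pixelated, then strongly gaussian-blurred.

Shapes are reduced to large square blocks; fine edges and outlines are lost — a downscale-then-upscale (mosaic) effect. Shape edges and outlines are uniformly softened across the whole image.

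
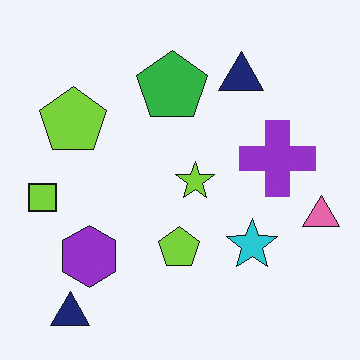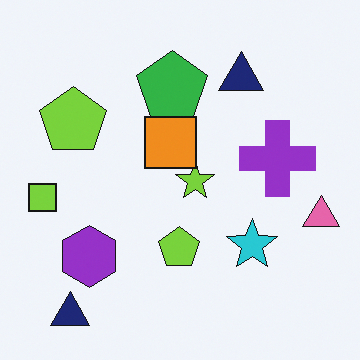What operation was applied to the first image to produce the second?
Overlaid with an additional orange square.

An orange square appears in the second image that is absent from the first.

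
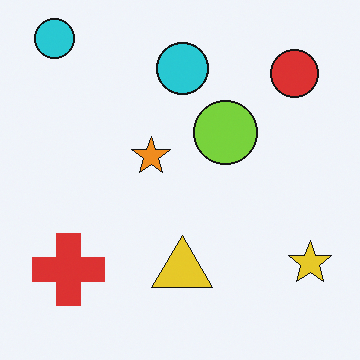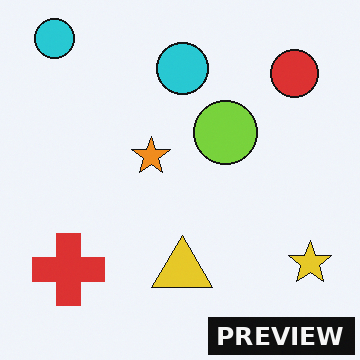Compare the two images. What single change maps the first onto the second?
It was watermarked with the text "PREVIEW" in the lower-right corner.

A dark label reading "PREVIEW" appears in the lower-right corner.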